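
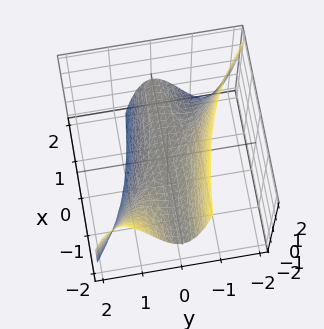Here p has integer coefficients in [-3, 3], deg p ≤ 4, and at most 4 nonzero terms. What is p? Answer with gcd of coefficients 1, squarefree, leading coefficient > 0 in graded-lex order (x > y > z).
3*x*y^2 + 3*y^3 + 2*z

First, deg p = 3. No degree-2 surface has this shape.
Then, checking where it meets the axes: it meets the y-axis at y = 0 (among the integer gridlines); one z-axis crossing is at z = 0.
Finally, putting this together gives p. Check: (2, 0, 0) on the x-axis lies on the surface, and p(2, 0, 0) = 0. ✓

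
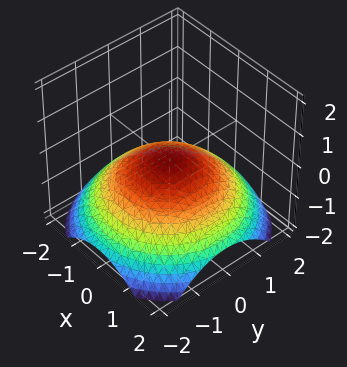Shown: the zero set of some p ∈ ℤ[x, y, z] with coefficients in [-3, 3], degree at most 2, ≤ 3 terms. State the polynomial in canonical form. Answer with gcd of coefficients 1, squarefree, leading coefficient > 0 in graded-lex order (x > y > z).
(a) Degree: a single bowl opening along one axis; a quadric, so deg p = 2.
(b) Symmetries: every cross-section ⟂ z is a circle, so x, y appear only via x² + y².
(c) From the axis intercepts and sections: it meets the x-axis at x = 0 (among the integer gridlines); a circular section at z = -1 has radius between 1 and 2; one y-axis crossing is at y = 0.
(d) Putting this together gives p.

x^2 + y^2 + 3*z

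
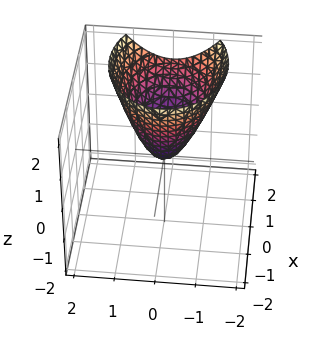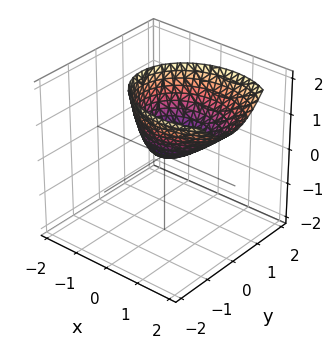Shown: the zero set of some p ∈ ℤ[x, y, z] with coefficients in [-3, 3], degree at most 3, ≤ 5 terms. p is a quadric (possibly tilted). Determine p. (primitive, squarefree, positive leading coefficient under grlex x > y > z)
1. Degree: a generic line meets the surface in up to 2 points, so deg p = 2.
2. Observable constraints: it crosses the x-axis at the gridline x = 0; one y-axis crossing is at y = 0; it meets the z-axis at z = 0 (among the integer gridlines).
3. These observations pin down the coefficients.

2*x^2 - 2*x*z + 3*y^2 - 2*z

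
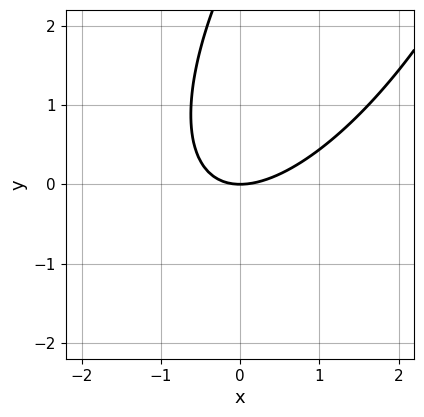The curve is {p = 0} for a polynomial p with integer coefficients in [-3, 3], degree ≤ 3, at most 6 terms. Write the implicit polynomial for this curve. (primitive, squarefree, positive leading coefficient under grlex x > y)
2*x^2 - 2*x*y + y^2 - 3*y

(a) deg p = 2. The shape is more complex than any degree-1 curve.
(b) Observable constraints: it crosses the x-axis at the gridline x = 0; it crosses the y-axis at the gridline y = 0.
(c) These observations pin down the coefficients.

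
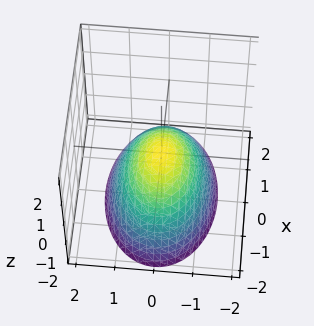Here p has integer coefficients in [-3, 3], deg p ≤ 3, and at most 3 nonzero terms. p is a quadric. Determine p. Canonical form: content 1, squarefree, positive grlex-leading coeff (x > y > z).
x^2 + 2*y^2 + 2*z

(a) deg p = 2. A single bowl opening along one axis; a quadric.
(b) Symmetries: it's symmetric under y → −y, forcing even powers of y; the x ↦ −x reflection is a symmetry, so x appears only in even powers.
(c) Reading off the gridlines: it crosses the z-axis at the gridline z = 0; one x-axis crossing is at x = 0; it crosses the y-axis at the gridline y = 0.
(d) Putting this together gives p.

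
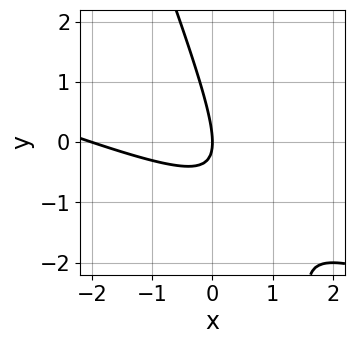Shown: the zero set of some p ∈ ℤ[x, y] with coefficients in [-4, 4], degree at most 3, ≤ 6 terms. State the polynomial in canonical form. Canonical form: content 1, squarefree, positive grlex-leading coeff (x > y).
Degree: no degree-1 curve has this shape, so deg p = 2.
Observable constraints: the x-axis gridline crossings are at x ∈ {-2, 0}; it meets the y-axis at y = 0 (among the integer gridlines).
These observations pin down the coefficients.

x^2 + 3*x*y + y^2 + 2*x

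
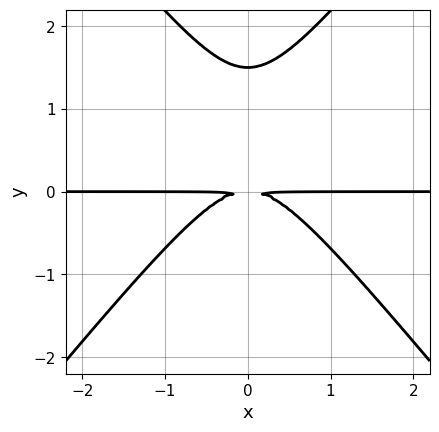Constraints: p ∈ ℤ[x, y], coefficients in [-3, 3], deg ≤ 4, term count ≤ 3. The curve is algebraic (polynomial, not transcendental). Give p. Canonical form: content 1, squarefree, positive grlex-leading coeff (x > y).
3*x^2*y - 2*y^3 + 3*y^2

Degree: no degree-2 curve has this shape, so deg p = 3.
Symmetries: the x ↦ −x reflection is a symmetry, so x appears only in even powers.
Observable constraints: the visible x-axis segment lies entirely on the curve.
Fitting integer coefficients to these (and the overall shape) gives p.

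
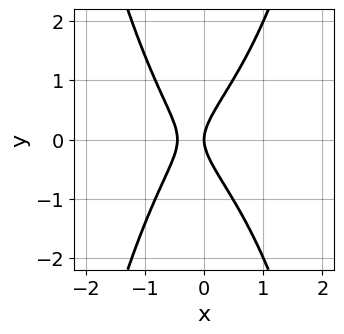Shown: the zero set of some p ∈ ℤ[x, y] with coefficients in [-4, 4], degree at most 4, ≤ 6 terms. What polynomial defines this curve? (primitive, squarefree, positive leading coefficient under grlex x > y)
x^4 + 2*x^2 - y^2 + x

1. deg p = 4. The shape is more complex than any degree-3 curve.
2. Symmetries: the y ↦ −y reflection is a symmetry, so y appears only in even powers.
3. Checking where it meets the axes: one y-axis crossing is at y = 0; one x-axis crossing is at x = 0.
4. These observations pin down the coefficients.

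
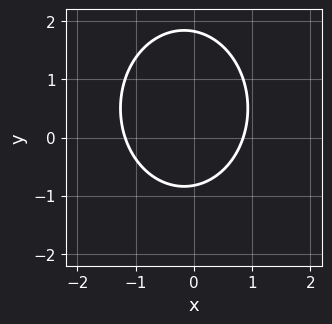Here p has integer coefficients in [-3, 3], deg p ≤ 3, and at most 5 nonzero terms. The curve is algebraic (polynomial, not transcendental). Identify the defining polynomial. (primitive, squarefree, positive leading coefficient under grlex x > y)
First, the degree is 2 — a generic line meets the curve in up to 2 points.
Finally, the integer polynomial consistent with all of this is the stated p.

3*x^2 + 2*y^2 + x - 2*y - 3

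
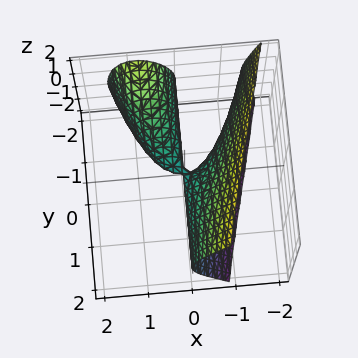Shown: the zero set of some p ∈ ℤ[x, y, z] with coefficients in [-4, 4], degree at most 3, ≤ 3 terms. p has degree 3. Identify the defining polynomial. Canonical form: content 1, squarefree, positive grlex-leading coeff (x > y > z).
2*x^3 + 2*x*y + z^2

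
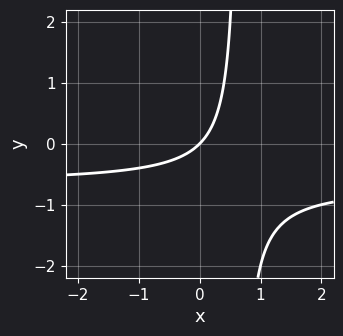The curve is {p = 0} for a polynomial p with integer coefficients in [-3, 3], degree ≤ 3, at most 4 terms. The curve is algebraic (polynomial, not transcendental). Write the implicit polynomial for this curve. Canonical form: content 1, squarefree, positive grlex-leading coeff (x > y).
(a) Degree: no degree-1 curve has this shape, so deg p = 2.
(b) Reading off the gridlines: one x-axis crossing is at x = 0; it meets the y-axis at y = 0 (among the integer gridlines).
(c) Solving for integer coefficients yields p as stated.

3*x*y + 2*x - 2*y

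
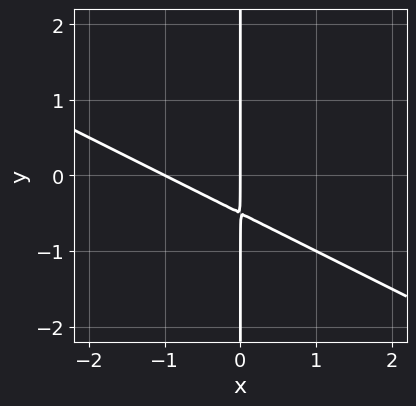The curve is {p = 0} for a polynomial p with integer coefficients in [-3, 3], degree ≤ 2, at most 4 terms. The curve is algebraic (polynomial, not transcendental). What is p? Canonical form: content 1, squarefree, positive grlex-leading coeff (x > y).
x^2 + 2*x*y + x

(a) Degree: no degree-1 curve has this shape, so deg p = 2.
(b) From the visible intercepts: every point of the y-axis in the box is on the curve; among the integer gridlines, it crosses the x-axis at x ∈ {-1, 0}.
(c) Together with the visible shape, these determine p as stated.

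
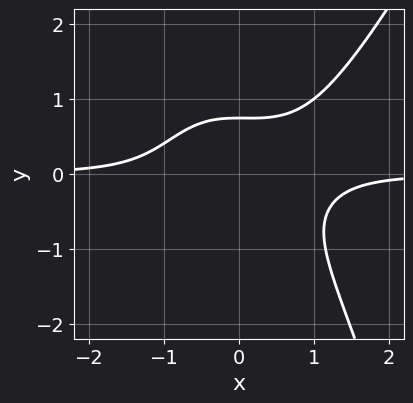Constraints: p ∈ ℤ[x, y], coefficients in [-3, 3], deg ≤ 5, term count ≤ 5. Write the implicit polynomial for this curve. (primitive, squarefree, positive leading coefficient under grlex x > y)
First, deg p = 4.
Next, against the integer gridlines: no x-intercept at any integer in the box.
Finally, matching integer coefficients to the picture gives p.

3*x^3*y - x^2*y^2 - 3*y^3 - y + 2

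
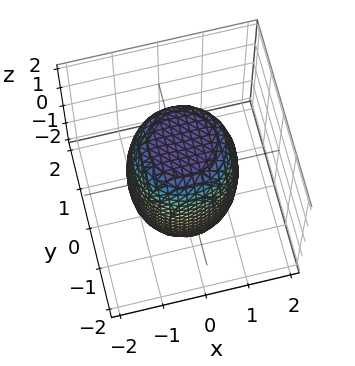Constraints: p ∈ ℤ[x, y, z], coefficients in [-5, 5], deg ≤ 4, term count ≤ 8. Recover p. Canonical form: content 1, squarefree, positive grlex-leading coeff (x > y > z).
2*x^4 + 4*x^2*y^2 + 2*y^4 - x^2 - y^2 + z^2 - 3

1. Degree: no degree-3 surface has this shape, so deg p = 4.
2. Symmetries: rotational symmetry about the z-axis ⇒ p depends on x, y only through x² + y².
3. Checking where it meets the axes: a circular section at z = 1 has radius between 1 and 2.
4. Matching integer coefficients to the picture gives p.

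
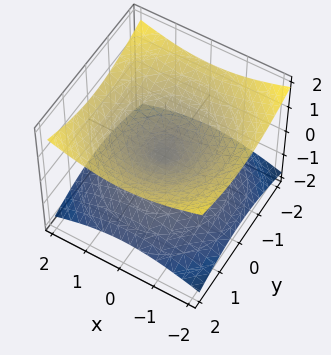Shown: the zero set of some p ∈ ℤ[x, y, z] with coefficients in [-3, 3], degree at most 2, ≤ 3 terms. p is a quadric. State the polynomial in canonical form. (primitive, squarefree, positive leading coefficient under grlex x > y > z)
Degree: two nappes meeting at a single point; a quadric, so deg p = 2.
Symmetries: mirror symmetry z ↦ −z ⇒ only even powers of z; rotational symmetry about the z-axis ⇒ p depends on x, y only through x² + y².
Observable constraints: it meets the x-axis at x = 0 (among the integer gridlines); one z-axis crossing is at z = 0; a circular section at z = 1 has radius between 1 and 2; it meets the y-axis at y = 0 (among the integer gridlines).
These observations pin down the coefficients.

x^2 + y^2 - 3*z^2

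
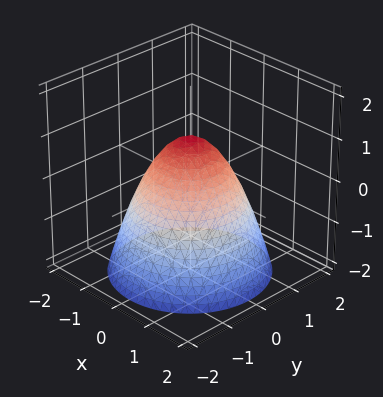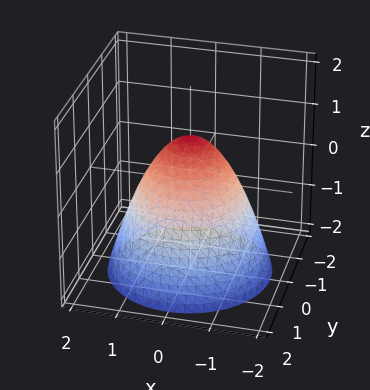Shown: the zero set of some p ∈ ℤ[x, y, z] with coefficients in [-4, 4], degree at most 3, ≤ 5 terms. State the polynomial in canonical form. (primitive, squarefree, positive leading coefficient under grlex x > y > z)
First, deg p = 2. No degree-1 surface has this shape.
Then, symmetries: the surface is invariant under rotation about z: p = q(x² + y², z).
Then, from the visible intercepts: it meets the z-axis at z = 1 (among the integer gridlines); the y-axis gridline crossings are at y ∈ {-1, 1}.
Finally, putting this together gives p. Check: (-1, 0, 0) on the x-axis lies on the surface, and p(-1, 0, 0) = 0. ✓

x^2 + y^2 + z - 1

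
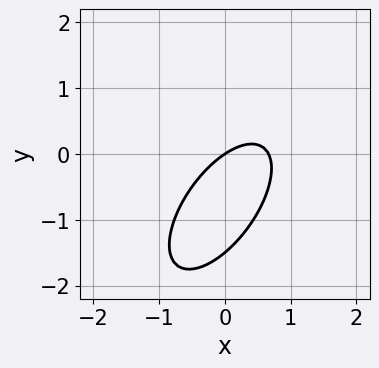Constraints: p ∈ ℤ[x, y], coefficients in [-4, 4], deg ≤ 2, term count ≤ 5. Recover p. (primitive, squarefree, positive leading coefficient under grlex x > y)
3*x^2 - 3*x*y + 2*y^2 - 2*x + 3*y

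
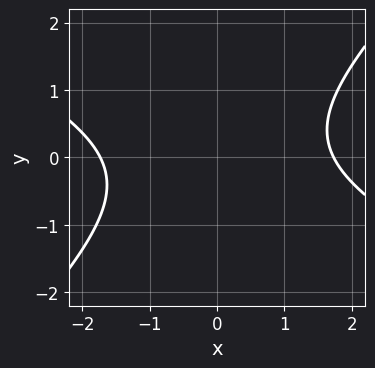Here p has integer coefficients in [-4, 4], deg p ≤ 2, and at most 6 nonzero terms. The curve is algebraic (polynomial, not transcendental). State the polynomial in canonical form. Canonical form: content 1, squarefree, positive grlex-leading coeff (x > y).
x^2 + x*y - 2*y^2 - 3

First, degree: the shape is more complex than any degree-1 curve, so deg p = 2.
Next, reading off the gridlines: it misses every integer gridline on the y-axis.
Finally, matching integer coefficients to the picture gives p.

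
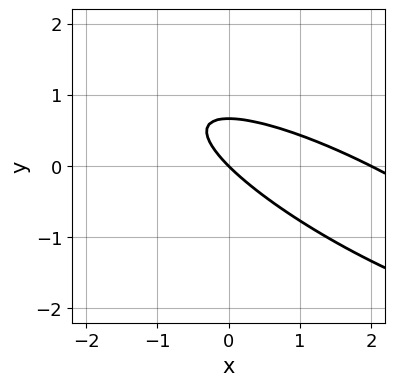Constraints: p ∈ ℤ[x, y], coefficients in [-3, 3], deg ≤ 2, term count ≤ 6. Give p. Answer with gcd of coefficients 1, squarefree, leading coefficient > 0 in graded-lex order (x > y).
x^2 + 3*x*y + 3*y^2 - 2*x - 2*y

The degree is 2 — a generic line meets the curve in up to 2 points.
Reading off the gridlines: it meets the y-axis at y = 0 (among the integer gridlines); the x-axis gridline crossings are at x ∈ {0, 2}.
Putting this together gives p.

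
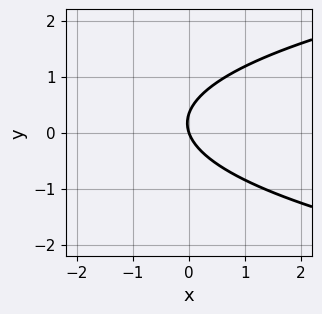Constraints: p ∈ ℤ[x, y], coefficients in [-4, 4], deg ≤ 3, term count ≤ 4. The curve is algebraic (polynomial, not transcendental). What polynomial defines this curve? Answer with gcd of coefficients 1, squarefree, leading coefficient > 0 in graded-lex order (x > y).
First, degree: the shape is more complex than any degree-1 curve, so deg p = 2.
Next, against the integer gridlines: it meets the x-axis at x = 0 (among the integer gridlines); it meets the y-axis at y = 0 (among the integer gridlines).
Finally, together with the visible shape, these determine p as stated.

3*y^2 - 3*x - y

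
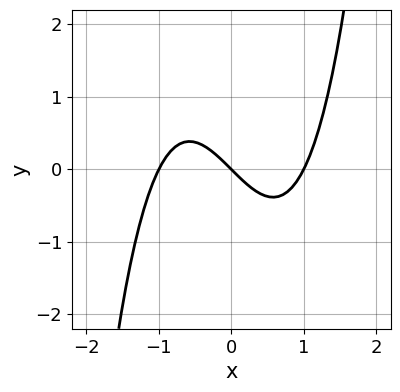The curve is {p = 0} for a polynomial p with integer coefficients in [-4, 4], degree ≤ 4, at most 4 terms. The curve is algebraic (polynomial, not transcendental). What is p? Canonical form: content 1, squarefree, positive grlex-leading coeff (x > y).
x^3 - x - y

First, degree: a generic line meets the curve in up to 3 points, so deg p = 3.
Next, from the visible intercepts: it crosses the y-axis at the gridline y = 0; among the integer gridlines, it crosses the x-axis at x ∈ {-1, 0, 1}.
Finally, these observations pin down the coefficients.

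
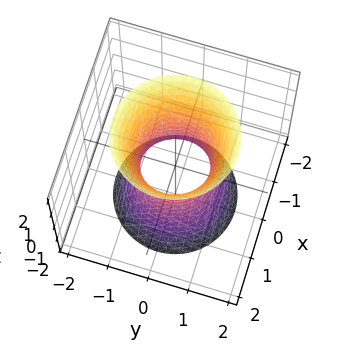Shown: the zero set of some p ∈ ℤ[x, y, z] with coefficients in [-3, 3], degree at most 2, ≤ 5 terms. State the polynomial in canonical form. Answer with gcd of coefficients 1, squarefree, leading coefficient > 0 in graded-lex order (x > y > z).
3*x^2 + 3*y^2 - z^2 - 2

The degree is 2 — a generic line meets the surface in up to 2 points.
By symmetry, every cross-section ⟂ z is a circle, so x, y appear only via x² + y².
Checking where it meets the axes: no z-intercept at any integer in the box; a circular section at z = -1 has radius exactly 1.
Fitting integer coefficients to these (and the overall shape) gives p.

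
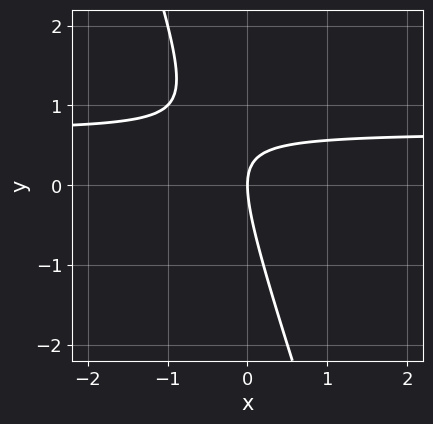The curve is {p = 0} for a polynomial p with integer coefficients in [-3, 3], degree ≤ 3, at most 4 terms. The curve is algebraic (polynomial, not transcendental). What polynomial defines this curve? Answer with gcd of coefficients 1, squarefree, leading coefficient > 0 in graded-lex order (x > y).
deg p = 2. No degree-1 curve has this shape.
Against the integer gridlines: it meets the y-axis at y = 0 (among the integer gridlines); it meets the x-axis at x = 0 (among the integer gridlines).
The integer polynomial consistent with all of this is the stated p.

3*x*y + y^2 - 2*x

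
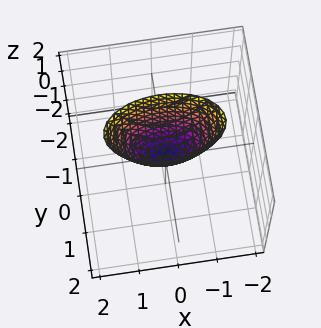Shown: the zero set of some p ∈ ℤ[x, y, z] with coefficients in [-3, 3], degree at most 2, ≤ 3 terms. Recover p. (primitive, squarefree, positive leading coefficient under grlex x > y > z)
1. deg p = 2. A single bowl opening along one axis; a quadric.
2. Symmetries: mirror symmetry y ↦ −y ⇒ only even powers of y; mirror symmetry x ↦ −x ⇒ only even powers of x.
3. Observable constraints: it crosses the y-axis at the gridline y = 0; it meets the z-axis at z = 0 (among the integer gridlines).
4. The integer polynomial consistent with all of this is the stated p.

x^2 + 3*y^2 - z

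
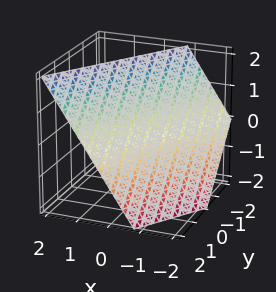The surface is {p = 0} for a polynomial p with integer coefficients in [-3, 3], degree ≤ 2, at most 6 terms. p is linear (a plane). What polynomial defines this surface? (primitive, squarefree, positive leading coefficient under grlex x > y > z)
3*x - 2*y - 2*z + 2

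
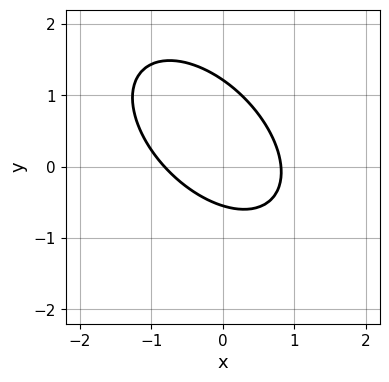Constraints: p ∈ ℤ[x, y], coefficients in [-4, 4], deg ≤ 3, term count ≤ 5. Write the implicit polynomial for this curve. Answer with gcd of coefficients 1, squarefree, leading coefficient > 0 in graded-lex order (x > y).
3*x^2 + 3*x*y + 3*y^2 - 2*y - 2

1. Degree: a generic line meets the curve in up to 2 points, so deg p = 2.
2. Matching integer coefficients to the picture gives p.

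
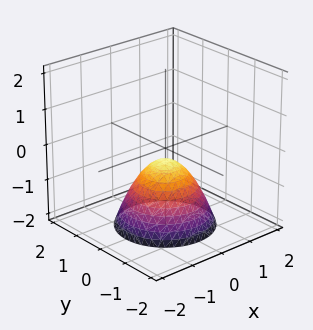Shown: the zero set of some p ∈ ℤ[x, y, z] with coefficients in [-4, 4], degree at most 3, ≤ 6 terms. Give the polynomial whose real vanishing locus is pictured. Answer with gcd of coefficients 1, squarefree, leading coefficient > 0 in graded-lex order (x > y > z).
The degree is 2 — no degree-1 surface has this shape.
Symmetry: the z-axis is an axis of rotation, so x and y enter only as x² + y².
Reading off the gridlines: a circular section at z = -2 has radius between 1 and 2; it misses every integer gridline on the y-axis; the surface avoids every integer x-axis point in the box.
Together with the visible shape, these determine p as stated.

3*x^2 + 3*y^2 + 3*z + 1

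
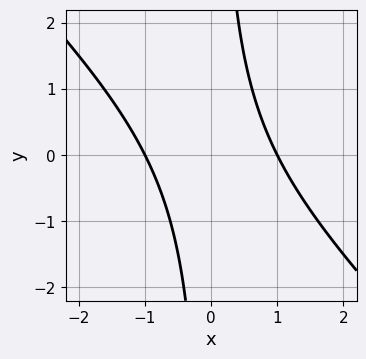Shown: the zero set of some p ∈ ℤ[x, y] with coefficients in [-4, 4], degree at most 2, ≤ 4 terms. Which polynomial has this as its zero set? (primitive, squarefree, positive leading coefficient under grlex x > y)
x^2 + x*y - 1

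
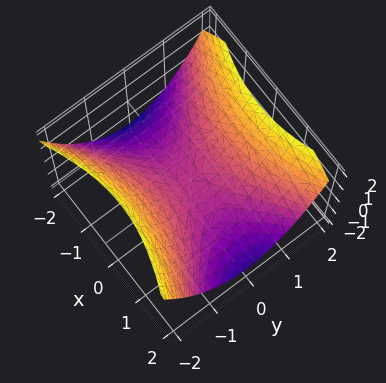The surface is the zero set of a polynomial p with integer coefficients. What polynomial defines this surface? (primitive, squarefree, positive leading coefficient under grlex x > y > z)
The degree is 2 — a hyperbolic paraboloid; a quadric.
Symmetries: it's symmetric under y → −y, forcing even powers of y; it's symmetric under x → −x, forcing even powers of x.
From the visible intercepts: it crosses the x-axis at the gridline x = 0; it crosses the y-axis at the gridline y = 0.
The integer polynomial consistent with all of this is the stated p.

x^2 - 2*y^2 + 3*z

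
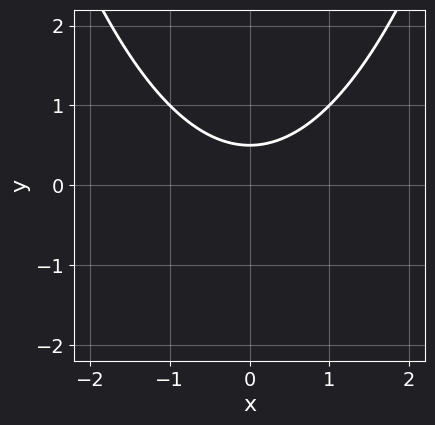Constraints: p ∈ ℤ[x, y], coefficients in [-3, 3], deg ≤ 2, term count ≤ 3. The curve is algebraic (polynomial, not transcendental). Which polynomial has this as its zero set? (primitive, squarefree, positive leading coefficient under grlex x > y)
x^2 - 2*y + 1

The degree is 2 — no degree-1 curve has this shape.
Symmetries: it's symmetric under x → −x, forcing even powers of x.
From the axis intercepts and sections: no x-intercept at any integer in the box.
Putting this together gives p.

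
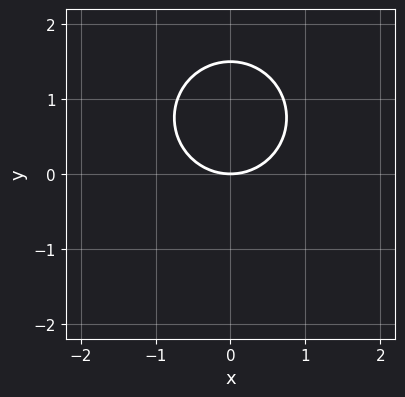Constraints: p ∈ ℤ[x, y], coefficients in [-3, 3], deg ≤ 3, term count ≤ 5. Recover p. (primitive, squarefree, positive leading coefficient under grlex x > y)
1. The degree is 2 — no degree-1 curve has this shape.
2. Symmetries: mirror symmetry x ↦ −x ⇒ only even powers of x.
3. Observable constraints: it crosses the x-axis at the gridline x = 0; it crosses the y-axis at the gridline y = 0.
4. Assembling these constraints gives the stated polynomial.

2*x^2 + 2*y^2 - 3*y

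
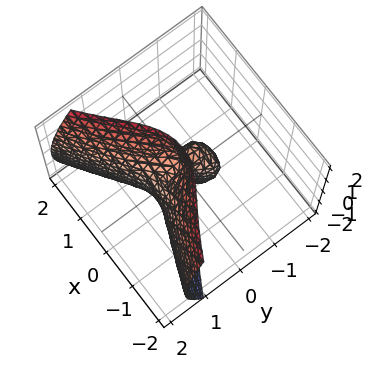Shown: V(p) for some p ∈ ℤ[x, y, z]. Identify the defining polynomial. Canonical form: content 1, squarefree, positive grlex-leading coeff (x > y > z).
The picture has 2 separate pieces. Treating them together as one polynomial.
The degree is 3 — the shape is more complex than any degree-2 surface.
Reading off the gridlines: the visible z-axis segment lies entirely on the surface; one y-axis crossing is at y = 0.
Putting this together gives p.

x*y^2 - 3*y^3 - 2*y*z^2 + 3*x^2 + 2*y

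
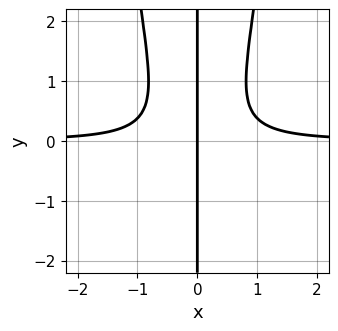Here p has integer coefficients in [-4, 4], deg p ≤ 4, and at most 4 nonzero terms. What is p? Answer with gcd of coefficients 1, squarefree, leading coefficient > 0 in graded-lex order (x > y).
First, degree: no degree-3 curve has this shape, so deg p = 4.
Then, reading off the gridlines: every point of the y-axis in the box is on the curve; one x-axis crossing is at x = 0.
Finally, solving for integer coefficients yields p as stated.

3*x^3*y - x*y^2 - x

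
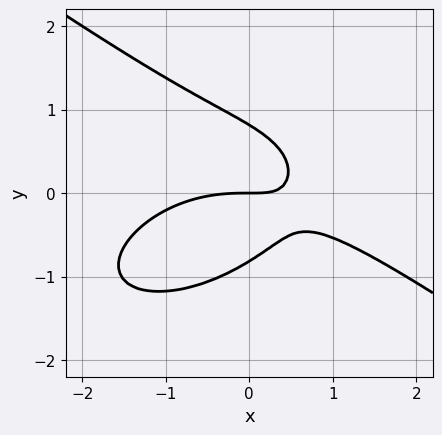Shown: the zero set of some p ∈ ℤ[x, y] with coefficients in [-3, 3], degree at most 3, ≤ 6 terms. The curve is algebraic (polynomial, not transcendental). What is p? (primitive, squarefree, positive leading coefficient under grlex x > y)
x^3 + 3*y^3 + 3*x*y - 2*y

deg p = 3. No degree-2 curve has this shape.
Reading off the gridlines: it crosses the y-axis at the gridline y = 0; one x-axis crossing is at x = 0.
Solving for integer coefficients yields p as stated.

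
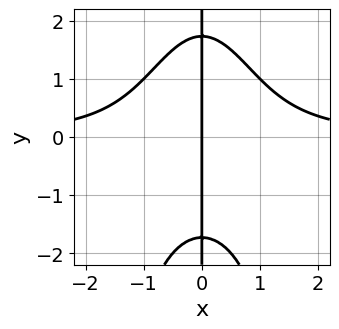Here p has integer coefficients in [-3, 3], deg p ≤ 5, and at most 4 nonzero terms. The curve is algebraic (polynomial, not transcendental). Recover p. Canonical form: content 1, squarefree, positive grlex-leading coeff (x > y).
2*x^3*y + x*y^2 - 3*x

1. The degree is 4 — the shape is more complex than any degree-3 curve.
2. Observable constraints: the visible y-axis segment lies entirely on the curve; one x-axis crossing is at x = 0.
3. Matching integer coefficients to the picture gives p.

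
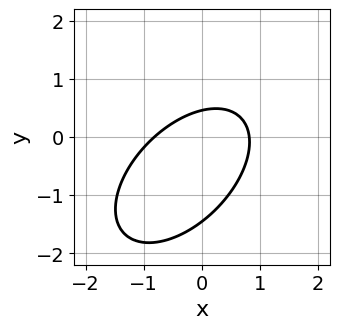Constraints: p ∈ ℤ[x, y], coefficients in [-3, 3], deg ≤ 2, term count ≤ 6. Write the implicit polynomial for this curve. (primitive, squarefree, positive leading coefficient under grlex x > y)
3*x^2 - 3*x*y + 3*y^2 + 3*y - 2

First, degree: a generic line meets the curve in up to 2 points, so deg p = 2.
Finally, matching integer coefficients to the picture gives p.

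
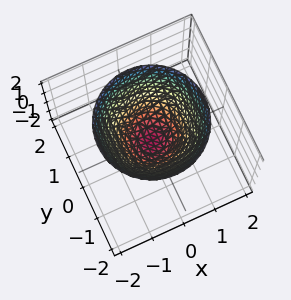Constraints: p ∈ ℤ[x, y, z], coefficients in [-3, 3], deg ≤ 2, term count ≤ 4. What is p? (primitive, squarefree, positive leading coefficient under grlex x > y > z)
3*x^2 + 3*y^2 - 3*z - 1

1. deg p = 2.
2. By symmetry, every cross-section ⟂ z is a circle, so x, y appear only via x² + y².
3. Checking where it meets the axes: a circular section at z = 2 has radius between 1 and 2.
4. Matching integer coefficients to the picture gives p.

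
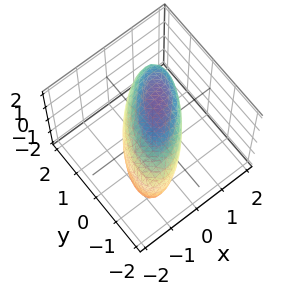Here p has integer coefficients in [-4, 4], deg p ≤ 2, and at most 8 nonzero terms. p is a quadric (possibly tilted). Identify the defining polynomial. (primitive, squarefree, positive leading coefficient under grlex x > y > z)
3*x^2 - 3*x*y - 2*x*z + 2*y^2 + 3*z^2 - 3

First, deg p = 2. A generic line meets the surface in up to 2 points.
Then, checking where it meets the axes: among the integer gridlines, it crosses the z-axis at z ∈ {-1, 1}; among the integer gridlines, it crosses the x-axis at x ∈ {-1, 1}.
Finally, these observations pin down the coefficients.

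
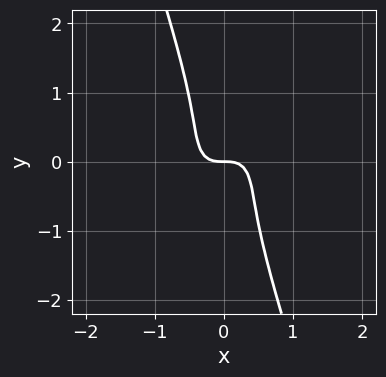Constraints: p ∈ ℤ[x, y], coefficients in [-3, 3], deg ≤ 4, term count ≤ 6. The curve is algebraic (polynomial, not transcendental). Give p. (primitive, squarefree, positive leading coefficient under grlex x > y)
(a) deg p = 3.
(b) From the visible intercepts: it crosses the y-axis at the gridline y = 0; one x-axis crossing is at x = 0.
(c) Fitting integer coefficients to these (and the overall shape) gives p.

3*x^3 - 2*x^2*y + 2*x*y^2 + y^3 + y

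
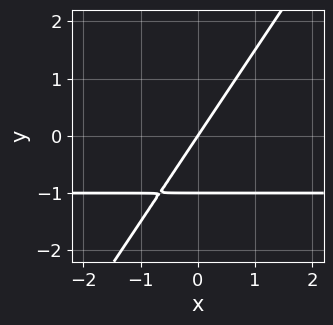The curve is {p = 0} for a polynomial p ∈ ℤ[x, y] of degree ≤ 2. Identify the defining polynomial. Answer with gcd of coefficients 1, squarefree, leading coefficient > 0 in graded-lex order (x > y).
3*x*y - 2*y^2 + 3*x - 2*y

deg p = 2. A generic line meets the curve in up to 2 points.
Observable constraints: the y-axis gridline crossings are at y ∈ {-1, 0}; it crosses the x-axis at the gridline x = 0.
Together with the visible shape, these determine p as stated.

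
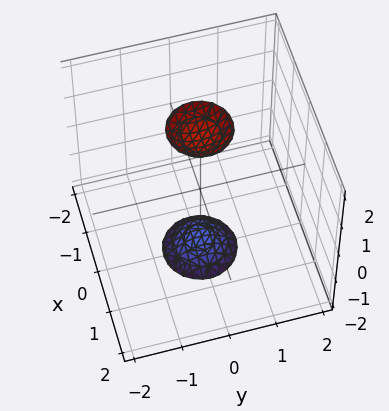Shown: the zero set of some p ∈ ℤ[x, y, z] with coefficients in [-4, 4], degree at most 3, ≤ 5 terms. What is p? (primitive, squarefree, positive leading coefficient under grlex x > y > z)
3*x^2 + 3*y^2 - z^2 + 3

1. There are 2 components. Treating them together as one polynomial.
2. deg p = 2. The shape is more complex than any degree-1 surface.
3. Symmetries: rotational symmetry about the z-axis ⇒ p depends on x, y only through x² + y².
4. Reading off the gridlines: it misses every integer gridline on the x-axis; a circular section at z = -2 has radius between 0 and 1.
5. These observations pin down the coefficients.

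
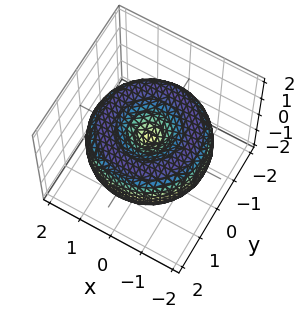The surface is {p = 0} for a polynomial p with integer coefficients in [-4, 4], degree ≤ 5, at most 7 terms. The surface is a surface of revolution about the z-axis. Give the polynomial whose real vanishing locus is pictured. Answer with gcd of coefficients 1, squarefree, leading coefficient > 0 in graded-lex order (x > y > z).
(a) The degree is 4 — a generic line meets the surface in up to 4 points.
(b) Symmetry: every cross-section ⟂ z is a circle, so x, y appear only via x² + y².
(c) Observable constraints: one z-axis crossing is at z = 0; one y-axis crossing is at y = 0; a circular section at z = 0 has radius between 1 and 2; it crosses the x-axis at the gridline x = 0.
(d) Assembling these constraints gives the stated polynomial.

x^4 + 2*x^2*y^2 + y^4 - 3*x^2 - 3*y^2 + 3*z^2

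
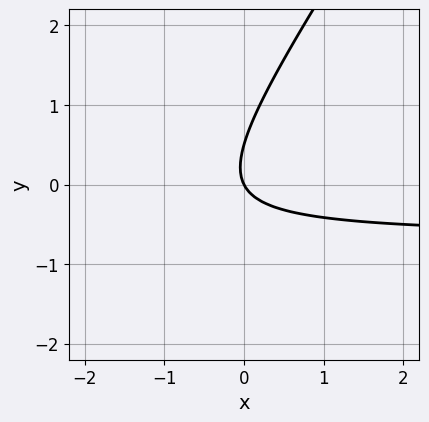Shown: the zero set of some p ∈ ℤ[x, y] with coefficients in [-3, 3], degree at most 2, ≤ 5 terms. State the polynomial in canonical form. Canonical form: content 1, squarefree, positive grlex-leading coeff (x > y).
3*x*y - 2*y^2 + 2*x + y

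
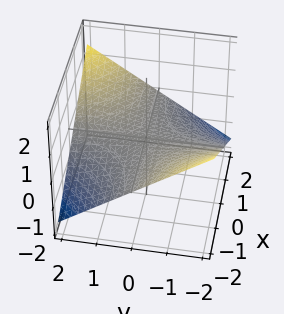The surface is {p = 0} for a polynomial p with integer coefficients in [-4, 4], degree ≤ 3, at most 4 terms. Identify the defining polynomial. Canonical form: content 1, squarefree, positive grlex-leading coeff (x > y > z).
First, deg p = 2. A hyperbolic paraboloid; a quadric.
Next, against the integer gridlines: every point of the y-axis in the box is on the surface; it meets the z-axis at z = 0 (among the integer gridlines).
Finally, these observations pin down the coefficients. Check: (-1, 0, 0) on the x-axis lies on the surface, and p(-1, 0, 0) = 0. ✓

x*y - 3*z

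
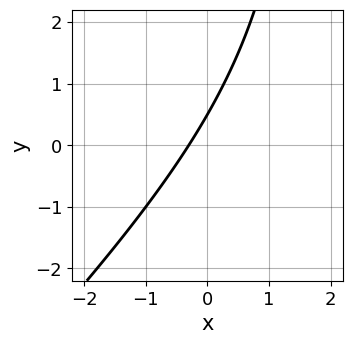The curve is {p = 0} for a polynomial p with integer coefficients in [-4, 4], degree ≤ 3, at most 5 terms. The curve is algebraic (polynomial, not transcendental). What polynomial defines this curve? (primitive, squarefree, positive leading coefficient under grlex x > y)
x^2 - x*y - 3*x + 2*y - 1

First, the degree is 2 — no degree-1 curve has this shape.
Finally, putting this together gives p.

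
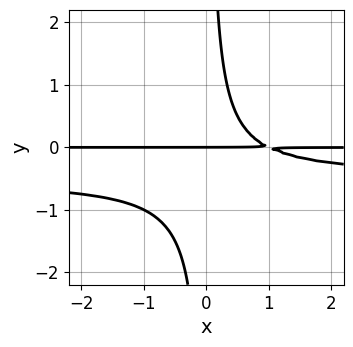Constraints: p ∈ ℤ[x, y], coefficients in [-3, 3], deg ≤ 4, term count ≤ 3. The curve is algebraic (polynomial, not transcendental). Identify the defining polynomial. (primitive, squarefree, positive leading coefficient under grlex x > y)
2*x*y^2 + x*y - y

First, degree: no degree-2 curve has this shape, so deg p = 3.
Then, observable constraints: every point of the x-axis in the box is on the curve; it meets the y-axis at y = 0 (among the integer gridlines).
Finally, solving for integer coefficients yields p as stated.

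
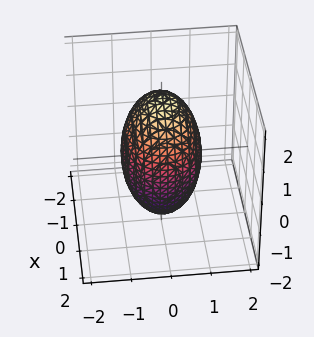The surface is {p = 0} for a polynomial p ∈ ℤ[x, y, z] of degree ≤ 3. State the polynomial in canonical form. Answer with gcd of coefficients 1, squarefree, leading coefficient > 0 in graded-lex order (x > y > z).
2*x^2 + 3*y^2 + z^2 - 3

1. Degree: a closed, bounded, convex surface; a quadric, so deg p = 2.
2. Symmetries: mirror symmetry y ↦ −y ⇒ only even powers of y; mirror symmetry z ↦ −z ⇒ only even powers of z; the x ↦ −x reflection is a symmetry, so x appears only in even powers.
3. Against the integer gridlines: among the integer gridlines, it crosses the y-axis at y ∈ {-1, 1}.
4. Putting this together gives p.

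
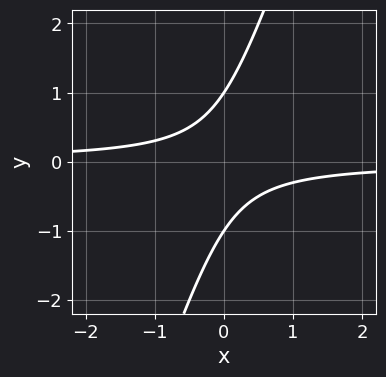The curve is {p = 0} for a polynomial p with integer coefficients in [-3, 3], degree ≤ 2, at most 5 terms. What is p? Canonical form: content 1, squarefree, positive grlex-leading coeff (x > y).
(a) Degree: no degree-1 curve has this shape, so deg p = 2.
(b) Observable constraints: the y-axis gridline crossings are at y ∈ {-1, 1}; it misses every integer gridline on the x-axis.
(c) Putting this together gives p.

3*x*y - y^2 + 1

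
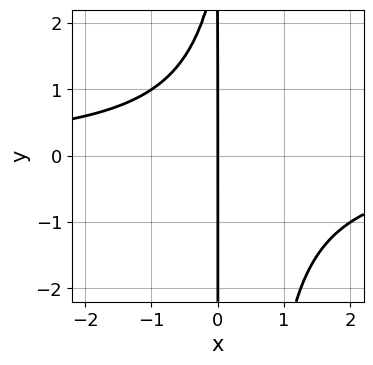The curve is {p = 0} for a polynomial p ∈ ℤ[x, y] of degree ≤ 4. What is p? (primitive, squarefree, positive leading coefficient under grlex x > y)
2*x^2*y - x*y + 3*x

First, degree: a generic line meets the curve in up to 3 points, so deg p = 3.
Next, against the integer gridlines: every point of the y-axis in the box is on the curve; it crosses the x-axis at the gridline x = 0.
Finally, fitting integer coefficients to these (and the overall shape) gives p.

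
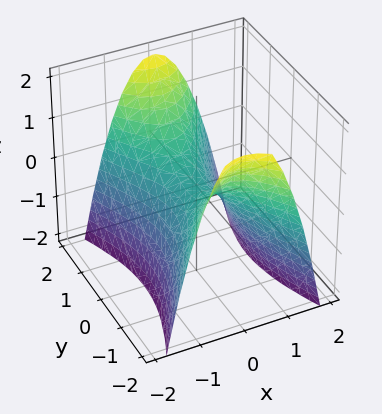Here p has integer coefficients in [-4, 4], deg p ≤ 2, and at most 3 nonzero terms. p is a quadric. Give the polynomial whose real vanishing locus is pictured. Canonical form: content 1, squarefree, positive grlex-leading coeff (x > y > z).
1. deg p = 2. A hyperbolic paraboloid; a quadric.
2. Symmetries: the y ↦ −y reflection is a symmetry, so y appears only in even powers; it's symmetric under x → −x, forcing even powers of x.
3. Against the integer gridlines: it crosses the y-axis at the gridline y = 0; it meets the x-axis at x = 0 (among the integer gridlines); it meets the z-axis at z = 0 (among the integer gridlines).
4. Together with the visible shape, these determine p as stated.

3*x^2 - y^2 + 2*z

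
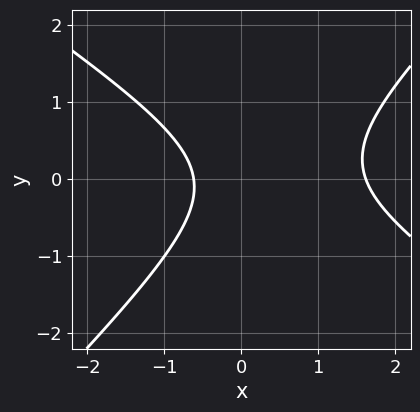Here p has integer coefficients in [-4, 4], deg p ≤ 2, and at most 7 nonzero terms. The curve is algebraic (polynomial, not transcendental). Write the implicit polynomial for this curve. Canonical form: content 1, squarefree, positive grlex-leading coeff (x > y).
1. deg p = 2. No degree-1 curve has this shape.
2. From the axis intercepts and sections: it misses every integer gridline on the y-axis.
3. Solving for integer coefficients yields p as stated.

2*x^2 + x*y - 3*y^2 - 2*x - 2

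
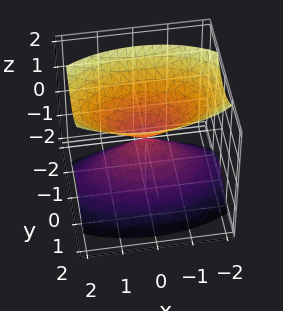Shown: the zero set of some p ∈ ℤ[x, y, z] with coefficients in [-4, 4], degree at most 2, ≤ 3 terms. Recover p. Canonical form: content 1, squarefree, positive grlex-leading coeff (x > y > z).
x^2 + 3*y^2 - 2*z^2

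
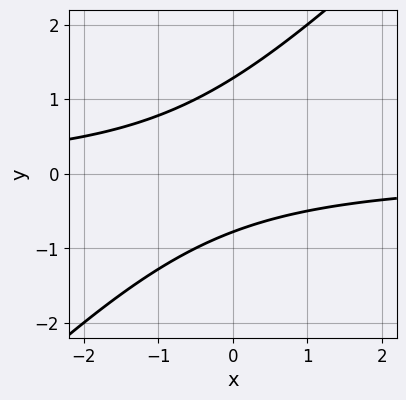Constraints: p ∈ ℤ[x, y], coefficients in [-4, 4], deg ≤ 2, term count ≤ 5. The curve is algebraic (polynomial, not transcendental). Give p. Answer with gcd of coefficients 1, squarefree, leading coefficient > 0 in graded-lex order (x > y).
(a) deg p = 2.
(b) From the visible intercepts: it misses every integer gridline on the x-axis.
(c) These observations pin down the coefficients.

2*x*y - 2*y^2 + y + 2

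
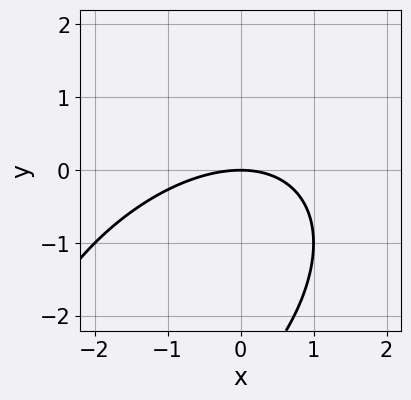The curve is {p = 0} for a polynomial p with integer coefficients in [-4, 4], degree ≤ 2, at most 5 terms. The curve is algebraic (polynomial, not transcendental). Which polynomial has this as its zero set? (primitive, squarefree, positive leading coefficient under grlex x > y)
x^2 - x*y + y^2 + 3*y

First, deg p = 2. A generic line meets the curve in up to 2 points.
Then, observable constraints: it meets the x-axis at x = 0 (among the integer gridlines); one y-axis crossing is at y = 0.
Finally, together with the visible shape, these determine p as stated.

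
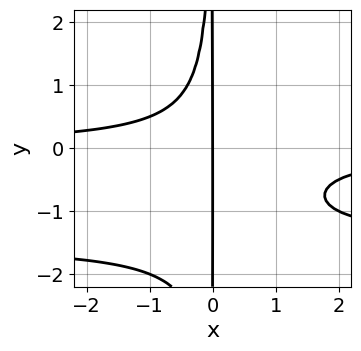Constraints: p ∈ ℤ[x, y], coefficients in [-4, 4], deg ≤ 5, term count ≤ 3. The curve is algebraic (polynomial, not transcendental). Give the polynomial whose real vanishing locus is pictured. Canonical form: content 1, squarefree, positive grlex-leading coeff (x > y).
1. Degree: no degree-3 curve has this shape, so deg p = 4.
2. Checking where it meets the axes: the visible y-axis segment lies entirely on the curve; it meets the x-axis at x = 0 (among the integer gridlines).
3. Matching integer coefficients to the picture gives p.

2*x^2*y^2 + 3*x^2*y + 2*x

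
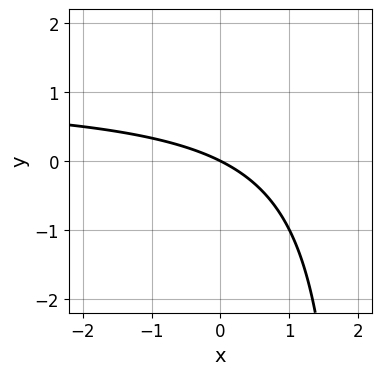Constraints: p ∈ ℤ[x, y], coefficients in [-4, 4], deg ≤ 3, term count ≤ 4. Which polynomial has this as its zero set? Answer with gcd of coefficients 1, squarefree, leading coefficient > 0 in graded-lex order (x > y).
x*y - x - 2*y

(a) The degree is 2 — no degree-1 curve has this shape.
(b) Observable constraints: one y-axis crossing is at y = 0; it meets the x-axis at x = 0 (among the integer gridlines).
(c) Fitting integer coefficients to these (and the overall shape) gives p.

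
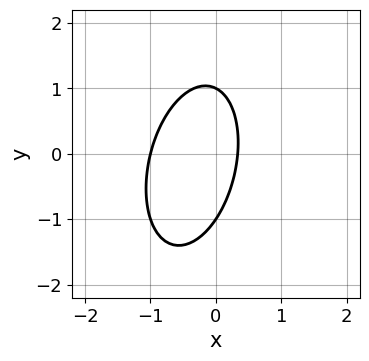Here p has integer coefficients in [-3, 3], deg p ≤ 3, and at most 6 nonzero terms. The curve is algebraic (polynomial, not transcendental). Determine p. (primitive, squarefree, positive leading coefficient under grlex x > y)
1. deg p = 2.
2. Reading off the gridlines: among the integer gridlines, it crosses the y-axis at y ∈ {-1, 1}; one x-axis crossing is at x = -1.
3. Assembling these constraints gives the stated polynomial.

3*x^2 - x*y + y^2 + 2*x - 1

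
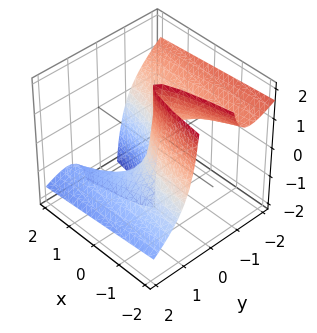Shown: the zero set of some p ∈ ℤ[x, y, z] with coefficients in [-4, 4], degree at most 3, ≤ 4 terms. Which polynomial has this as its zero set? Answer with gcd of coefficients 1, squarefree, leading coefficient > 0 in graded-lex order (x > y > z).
(a) The degree is 3 — a generic line meets the surface in up to 3 points.
(b) Checking where it meets the axes: one x-axis crossing is at x = 0; every point of the z-axis in the box is on the surface.
(c) Together with the visible shape, these determine p as stated.

2*y^3 + 3*y^2*z + x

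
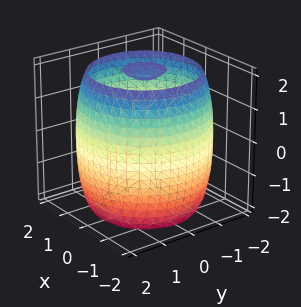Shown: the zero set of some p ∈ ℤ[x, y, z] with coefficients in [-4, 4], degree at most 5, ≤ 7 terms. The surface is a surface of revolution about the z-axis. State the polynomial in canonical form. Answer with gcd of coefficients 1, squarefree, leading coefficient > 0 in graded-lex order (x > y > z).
x^4 + 2*x^2*y^2 + y^4 - 3*x^2 - 3*y^2 + z^2 - 3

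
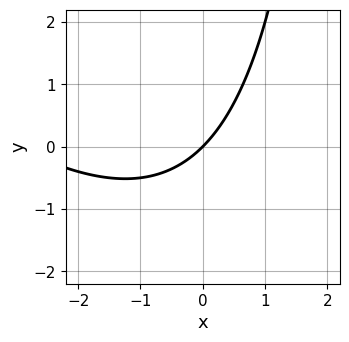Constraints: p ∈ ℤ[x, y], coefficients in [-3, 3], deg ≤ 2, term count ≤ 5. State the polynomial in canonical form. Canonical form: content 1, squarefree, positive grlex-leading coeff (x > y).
x^2 + x*y + 3*x - 3*y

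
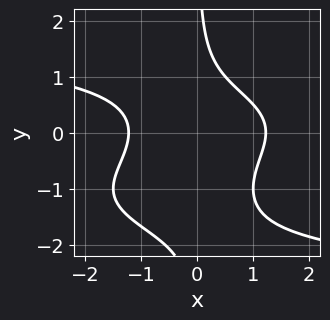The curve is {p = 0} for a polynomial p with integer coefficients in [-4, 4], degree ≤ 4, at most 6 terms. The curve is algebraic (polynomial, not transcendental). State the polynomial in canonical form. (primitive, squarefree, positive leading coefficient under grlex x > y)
2*x*y^3 + 3*x*y^2 + 2*x^2 - 3

(a) Degree: no degree-3 curve has this shape, so deg p = 4.
(b) From the axis intercepts and sections: it misses every integer gridline on the y-axis.
(c) Solving for integer coefficients yields p as stated.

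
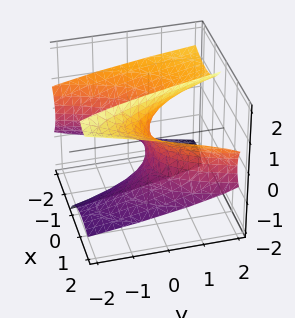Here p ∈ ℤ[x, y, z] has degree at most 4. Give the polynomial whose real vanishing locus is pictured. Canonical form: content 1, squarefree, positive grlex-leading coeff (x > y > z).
1. Degree: the shape is more complex than any degree-2 surface, so deg p = 3.
2. Reading off the gridlines: one y-axis crossing is at y = 0; one z-axis crossing is at z = 0; it meets the x-axis at x = 0 (among the integer gridlines).
3. These observations pin down the coefficients.

x^3 - 3*x*z^2 + z^3 - 3*y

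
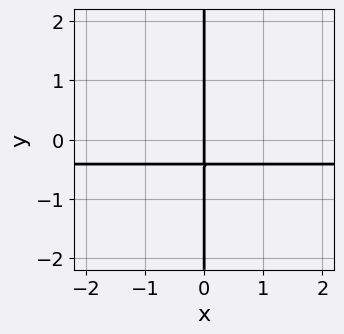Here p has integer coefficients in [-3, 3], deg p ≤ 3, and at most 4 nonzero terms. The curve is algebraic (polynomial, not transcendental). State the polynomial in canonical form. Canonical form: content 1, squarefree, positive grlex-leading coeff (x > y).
1. deg p = 3. The shape is more complex than any degree-2 curve.
2. Checking where it meets the axes: one x-axis crossing is at x = 0; the visible y-axis segment lies entirely on the curve.
3. Fitting integer coefficients to these (and the overall shape) gives p.

x*y^2 - 2*x*y - x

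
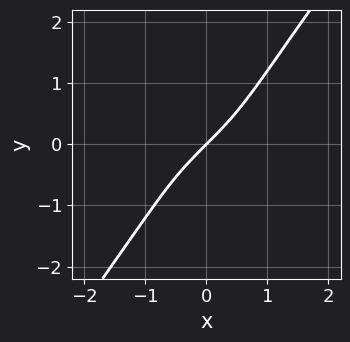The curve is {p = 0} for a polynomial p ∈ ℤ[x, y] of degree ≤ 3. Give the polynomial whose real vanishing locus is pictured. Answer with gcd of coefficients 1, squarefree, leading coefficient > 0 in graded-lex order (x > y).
x^2*y + 2*x*y^2 - 2*y^3 + 3*x - 3*y

1. The degree is 3 — no degree-2 curve has this shape.
2. Observable constraints: it crosses the x-axis at the gridline x = 0; it meets the y-axis at y = 0 (among the integer gridlines).
3. Together with the visible shape, these determine p as stated.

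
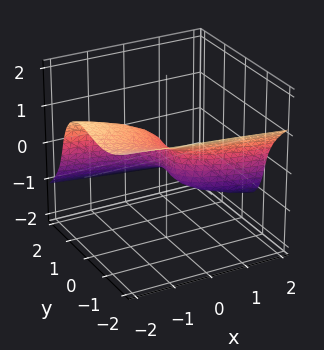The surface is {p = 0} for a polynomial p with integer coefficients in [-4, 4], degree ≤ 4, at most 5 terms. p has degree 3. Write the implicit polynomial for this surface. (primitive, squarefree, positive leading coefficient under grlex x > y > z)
First, deg p = 3.
Then, from the visible intercepts: it crosses the z-axis at the gridline z = 0; one y-axis crossing is at y = 0; it meets the x-axis at x = 0 (among the integer gridlines).
Finally, these observations pin down the coefficients.

3*y^3 + 3*y^2*z - y*z^2 + 3*z^3 + 3*x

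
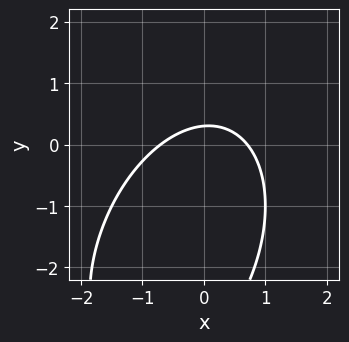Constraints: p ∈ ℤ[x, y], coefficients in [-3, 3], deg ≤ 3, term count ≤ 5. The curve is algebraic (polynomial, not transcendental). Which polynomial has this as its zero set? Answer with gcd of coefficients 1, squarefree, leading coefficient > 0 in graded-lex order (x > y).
2*x^2 - x*y + y^2 + 3*y - 1

First, deg p = 2. A generic line meets the curve in up to 2 points.
Finally, solving for integer coefficients yields p as stated.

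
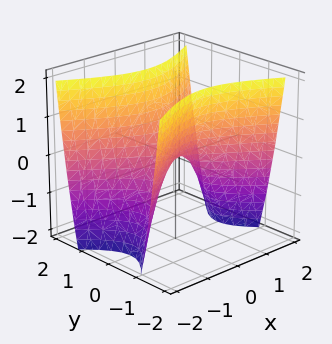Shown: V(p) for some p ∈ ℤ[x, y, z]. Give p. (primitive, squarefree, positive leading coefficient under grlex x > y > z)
1. deg p = 2. A hyperbolic paraboloid; a quadric.
2. Symmetries: mirror symmetry y ↦ −y ⇒ only even powers of y; it's symmetric under x → −x, forcing even powers of x.
3. Reading off the gridlines: one x-axis crossing is at x = 0; it crosses the y-axis at the gridline y = 0; one z-axis crossing is at z = 0.
4. The integer polynomial consistent with all of this is the stated p.

x^2 - 2*y^2 + z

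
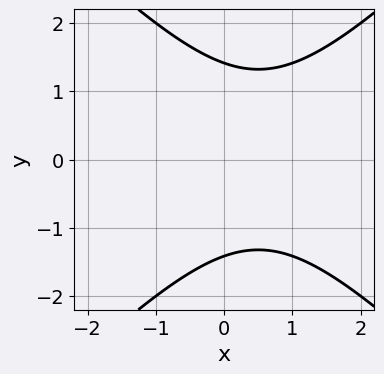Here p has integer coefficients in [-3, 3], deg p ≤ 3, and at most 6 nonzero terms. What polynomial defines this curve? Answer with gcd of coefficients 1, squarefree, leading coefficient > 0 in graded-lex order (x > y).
x^2 - y^2 - x + 2

The degree is 2 — a generic line meets the curve in up to 2 points.
Symmetries: it's symmetric under y → −y, forcing even powers of y.
Checking where it meets the axes: the curve avoids every integer x-axis point in the box.
Assembling these constraints gives the stated polynomial.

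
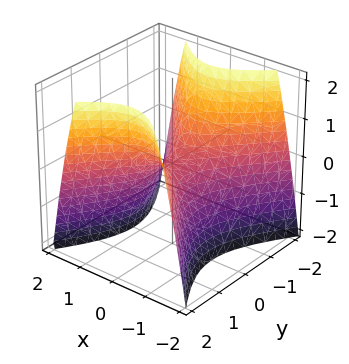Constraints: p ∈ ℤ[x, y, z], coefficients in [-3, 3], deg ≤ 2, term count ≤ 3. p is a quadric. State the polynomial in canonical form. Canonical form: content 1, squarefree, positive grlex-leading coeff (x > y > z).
First, deg p = 2.
Then, symmetries: it's symmetric under y → −y, forcing even powers of y; mirror symmetry x ↦ −x ⇒ only even powers of x.
Next, against the integer gridlines: it meets the y-axis at y = 0 (among the integer gridlines); one z-axis crossing is at z = 0; it meets the x-axis at x = 0 (among the integer gridlines).
Finally, fitting integer coefficients to these (and the overall shape) gives p.

3*x^2 - 2*y^2 + 2*z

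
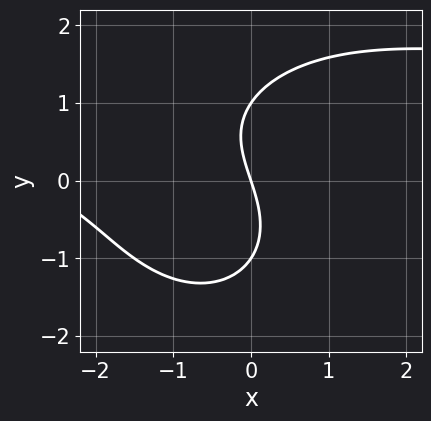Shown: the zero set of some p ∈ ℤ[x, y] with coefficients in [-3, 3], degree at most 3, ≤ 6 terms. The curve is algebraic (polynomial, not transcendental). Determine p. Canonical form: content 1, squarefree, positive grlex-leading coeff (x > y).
(a) Degree: no degree-2 curve has this shape, so deg p = 3.
(b) Observable constraints: the y-axis gridline crossings are at y ∈ {-1, 0, 1}; it crosses the x-axis at the gridline x = 0.
(c) Matching integer coefficients to the picture gives p.

x^2*y + y^3 - x^2 - 3*x - y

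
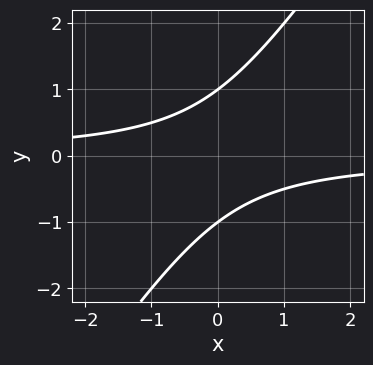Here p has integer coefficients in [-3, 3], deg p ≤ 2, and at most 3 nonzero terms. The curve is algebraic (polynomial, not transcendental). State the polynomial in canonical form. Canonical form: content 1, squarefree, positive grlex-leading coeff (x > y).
3*x*y - 2*y^2 + 2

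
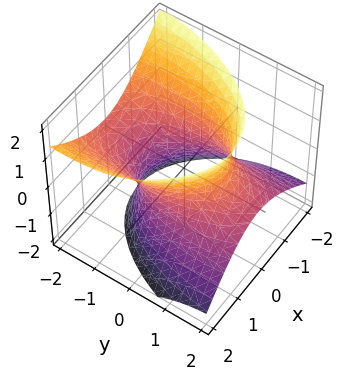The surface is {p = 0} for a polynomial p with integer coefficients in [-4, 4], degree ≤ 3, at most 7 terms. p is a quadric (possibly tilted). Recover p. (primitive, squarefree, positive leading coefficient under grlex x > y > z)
3*x^2 - x*z + y^2 + 3*y*z - 2*z^2 - 3

(a) deg p = 2. No degree-1 surface has this shape.
(b) From the axis intercepts and sections: no z-intercept at any integer in the box; the x-axis gridline crossings are at x ∈ {-1, 1}.
(c) Assembling these constraints gives the stated polynomial.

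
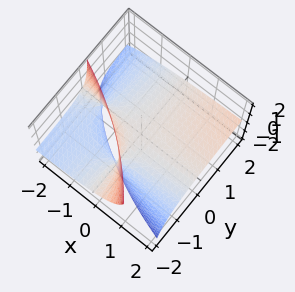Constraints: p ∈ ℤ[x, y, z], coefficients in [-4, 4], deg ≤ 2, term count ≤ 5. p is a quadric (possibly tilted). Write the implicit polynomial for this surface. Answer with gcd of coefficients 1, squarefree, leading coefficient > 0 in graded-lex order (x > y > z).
(a) The degree is 2 — a generic line meets the surface in up to 2 points.
(b) Against the integer gridlines: the visible x-axis segment lies entirely on the surface; the visible y-axis segment lies entirely on the surface; one z-axis crossing is at z = 0.
(c) Solving for integer coefficients yields p as stated.

x*y - 2*x*z - 3*y*z - 3*z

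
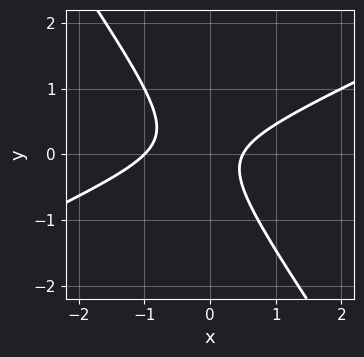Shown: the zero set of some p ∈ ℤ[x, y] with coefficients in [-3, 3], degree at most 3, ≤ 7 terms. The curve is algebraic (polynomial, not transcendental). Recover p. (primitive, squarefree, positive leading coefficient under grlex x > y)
2*x^2 - 3*x*y - 3*y^2 + x - 1

First, deg p = 2. A generic line meets the curve in up to 2 points.
Then, from the axis intercepts and sections: one x-axis crossing is at x = -1; no y-intercept at any integer in the box.
Finally, these observations pin down the coefficients.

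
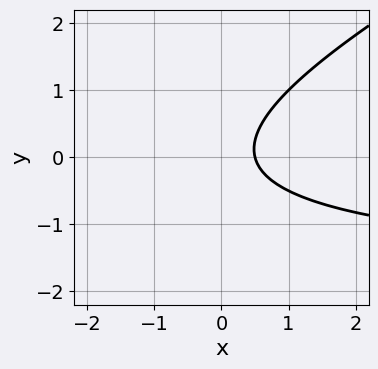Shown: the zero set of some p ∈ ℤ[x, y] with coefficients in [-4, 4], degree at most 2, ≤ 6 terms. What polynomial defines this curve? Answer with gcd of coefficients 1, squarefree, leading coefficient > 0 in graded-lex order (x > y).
x*y - 2*y^2 + 2*x - 1

(a) The degree is 2 — the shape is more complex than any degree-1 curve.
(b) Observable constraints: it misses every integer gridline on the y-axis.
(c) These observations pin down the coefficients.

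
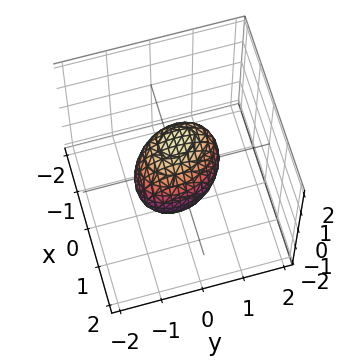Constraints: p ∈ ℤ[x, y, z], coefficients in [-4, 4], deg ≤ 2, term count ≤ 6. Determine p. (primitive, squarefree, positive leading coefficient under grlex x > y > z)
Degree: a generic line meets the surface in up to 2 points, so deg p = 2.
Against the integer gridlines: among the integer gridlines, it crosses the y-axis at y ∈ {-1, 1}.
Matching integer coefficients to the picture gives p.

3*x^2 + x*y + 2*x*z + 2*y^2 + 3*z^2 - 2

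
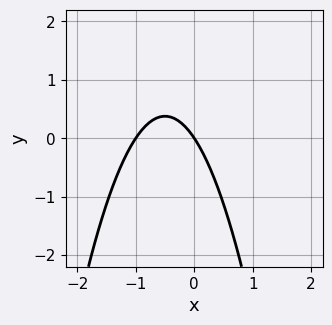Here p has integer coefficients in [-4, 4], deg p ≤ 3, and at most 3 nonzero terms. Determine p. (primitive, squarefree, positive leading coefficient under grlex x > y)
First, degree: a generic line meets the curve in up to 2 points, so deg p = 2.
Next, against the integer gridlines: it meets the y-axis at y = 0 (among the integer gridlines); among the integer gridlines, it crosses the x-axis at x ∈ {-1, 0}.
Finally, fitting integer coefficients to these (and the overall shape) gives p.

3*x^2 + 3*x + 2*y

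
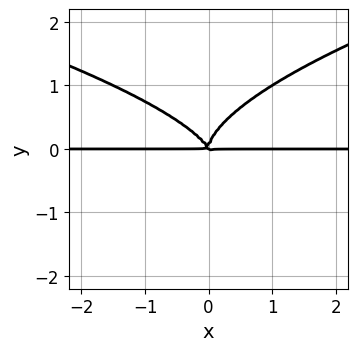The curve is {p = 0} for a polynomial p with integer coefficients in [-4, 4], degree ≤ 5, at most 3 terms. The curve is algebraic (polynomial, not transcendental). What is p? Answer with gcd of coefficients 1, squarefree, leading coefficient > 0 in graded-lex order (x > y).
(a) Degree: no degree-3 curve has this shape, so deg p = 4.
(b) Checking where it meets the axes: every point of the x-axis in the box is on the curve.
(c) Together with the visible shape, these determine p as stated.

3*y^4 - 2*x^2*y - x*y^2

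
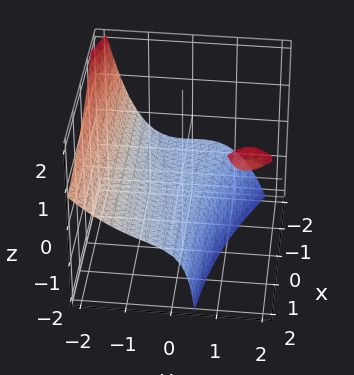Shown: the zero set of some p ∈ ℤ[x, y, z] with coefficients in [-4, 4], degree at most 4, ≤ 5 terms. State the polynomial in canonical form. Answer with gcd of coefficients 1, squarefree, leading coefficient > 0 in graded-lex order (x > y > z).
x*y*z - y^3 + 2*y*z - 3*z - 2

1. There are 2 components. Treating them together as one polynomial.
2. deg p = 3. The shape is more complex than any degree-2 surface.
3. Reading off the gridlines: the surface avoids every integer x-axis point in the box.
4. Together with the visible shape, these determine p as stated.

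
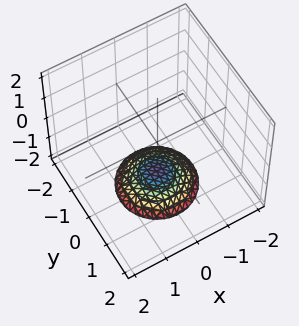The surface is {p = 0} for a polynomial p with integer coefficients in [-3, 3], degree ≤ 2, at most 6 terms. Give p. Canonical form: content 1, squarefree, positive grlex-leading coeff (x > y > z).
1. deg p = 2.
2. By symmetry, the surface is invariant under rotation about z: p = q(x² + y², z).
3. From the visible intercepts: it misses every integer gridline on the y-axis; a circular section at z = -2 has radius exactly 1.
4. The integer polynomial consistent with all of this is the stated p.

x^2 + y^2 + 2*z + 3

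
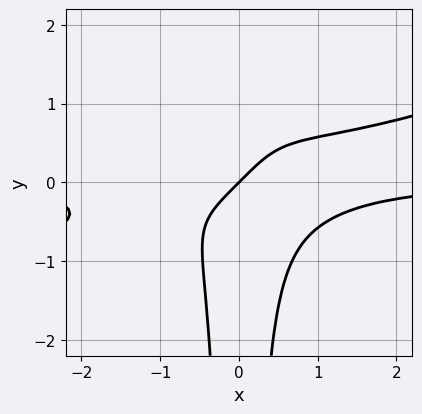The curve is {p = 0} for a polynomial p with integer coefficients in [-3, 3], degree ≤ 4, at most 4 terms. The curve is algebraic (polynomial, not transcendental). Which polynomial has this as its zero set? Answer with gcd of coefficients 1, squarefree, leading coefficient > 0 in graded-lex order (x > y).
x^3*y - 3*x^2*y^2 + x - y

First, degree: the shape is more complex than any degree-3 curve, so deg p = 4.
Then, checking where it meets the axes: one y-axis crossing is at y = 0; one x-axis crossing is at x = 0.
Finally, assembling these constraints gives the stated polynomial.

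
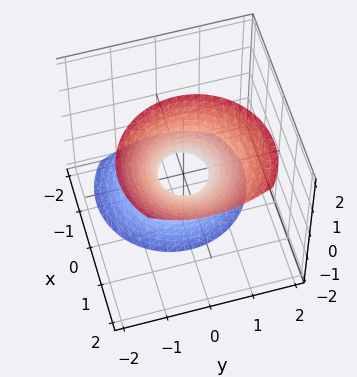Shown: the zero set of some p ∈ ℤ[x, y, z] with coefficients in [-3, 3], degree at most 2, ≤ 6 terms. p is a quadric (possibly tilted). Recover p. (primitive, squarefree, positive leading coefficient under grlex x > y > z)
3*x^2 - 3*x*z + 3*y^2 - z^2 - 1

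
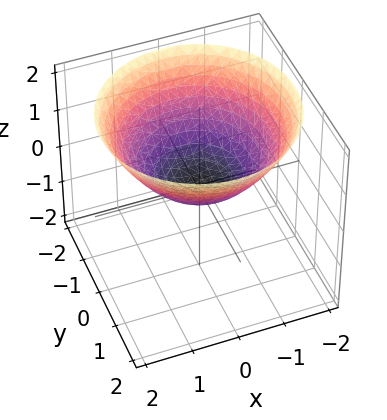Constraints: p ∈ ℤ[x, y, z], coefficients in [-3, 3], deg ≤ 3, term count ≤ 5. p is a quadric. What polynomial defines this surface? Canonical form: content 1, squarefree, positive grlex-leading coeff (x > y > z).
(a) The degree is 2 — a paraboloid; a quadric.
(b) Symmetry: the surface is invariant under rotation about z: p = q(x² + y², z).
(c) Observable constraints: a circular section at z = 1 has radius between 1 and 2; one z-axis crossing is at z = 0; it crosses the x-axis at the gridline x = 0.
(d) Matching integer coefficients to the picture gives p.

x^2 + y^2 - 2*z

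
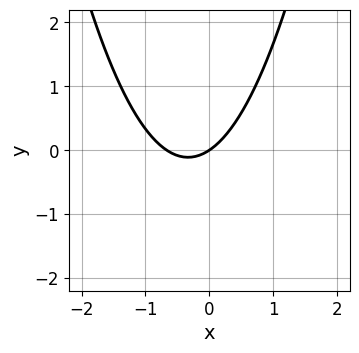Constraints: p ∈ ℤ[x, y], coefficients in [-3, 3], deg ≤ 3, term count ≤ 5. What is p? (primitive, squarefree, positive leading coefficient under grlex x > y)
First, the degree is 2 — the shape is more complex than any degree-1 curve.
Next, checking where it meets the axes: it meets the y-axis at y = 0 (among the integer gridlines); it crosses the x-axis at the gridline x = 0.
Finally, the integer polynomial consistent with all of this is the stated p.

3*x^2 + 2*x - 3*y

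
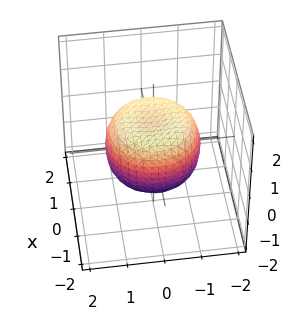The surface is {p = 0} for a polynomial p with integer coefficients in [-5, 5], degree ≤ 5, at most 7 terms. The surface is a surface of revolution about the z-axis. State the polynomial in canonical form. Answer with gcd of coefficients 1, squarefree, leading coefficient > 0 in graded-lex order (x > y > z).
The degree is 4 — no degree-3 surface has this shape.
By symmetry, the surface is invariant under rotation about z: p = q(x² + y², z).
Against the integer gridlines: a circular section at z = 0 has radius between 1 and 2.
Solving for integer coefficients yields p as stated.

2*x^4 + 4*x^2*y^2 + 2*y^4 - 2*x^2 - 2*y^2 + 3*z^2 - 2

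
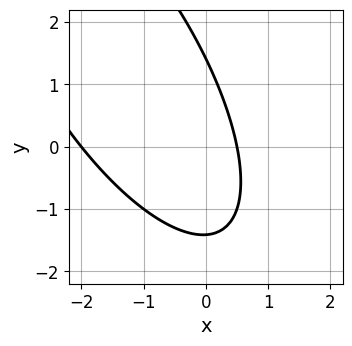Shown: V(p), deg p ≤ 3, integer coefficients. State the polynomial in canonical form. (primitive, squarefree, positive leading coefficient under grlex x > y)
The degree is 2 — no degree-1 curve has this shape.
Against the integer gridlines: it crosses the x-axis at the gridline x = -2.
Together with the visible shape, these determine p as stated.

2*x^2 + 2*x*y + y^2 + 3*x - 2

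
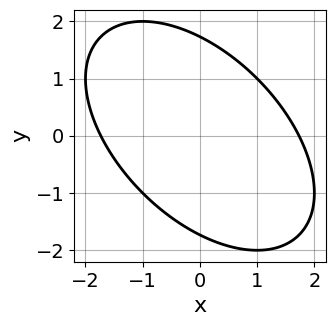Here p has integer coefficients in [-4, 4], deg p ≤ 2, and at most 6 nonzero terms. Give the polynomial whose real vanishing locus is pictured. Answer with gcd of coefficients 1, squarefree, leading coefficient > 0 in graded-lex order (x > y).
The degree is 2 — no degree-1 curve has this shape.
Putting this together gives p.

x^2 + x*y + y^2 - 3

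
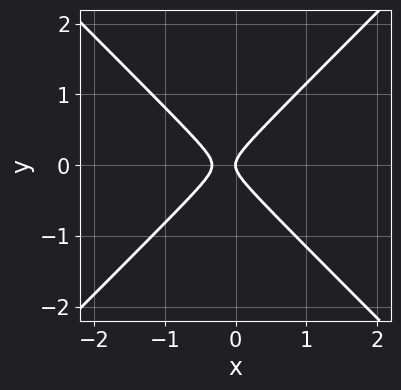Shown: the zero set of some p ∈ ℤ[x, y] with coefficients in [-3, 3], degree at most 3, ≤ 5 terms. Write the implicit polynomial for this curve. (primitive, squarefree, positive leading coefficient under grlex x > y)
3*x^2 - 3*y^2 + x

deg p = 2. The shape is more complex than any degree-1 curve.
Symmetries: the y ↦ −y reflection is a symmetry, so y appears only in even powers.
From the axis intercepts and sections: it crosses the x-axis at the gridline x = 0; one y-axis crossing is at y = 0.
Fitting integer coefficients to these (and the overall shape) gives p.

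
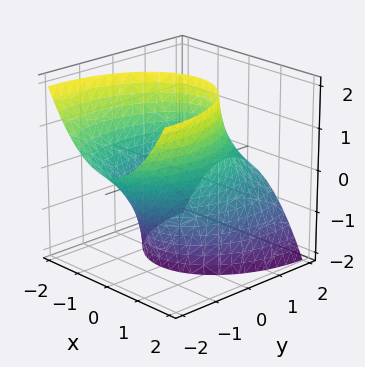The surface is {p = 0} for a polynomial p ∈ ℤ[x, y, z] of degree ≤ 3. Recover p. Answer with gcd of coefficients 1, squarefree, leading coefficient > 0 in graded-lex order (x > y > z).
2*x^2 + y^2 + 2*y*z - 3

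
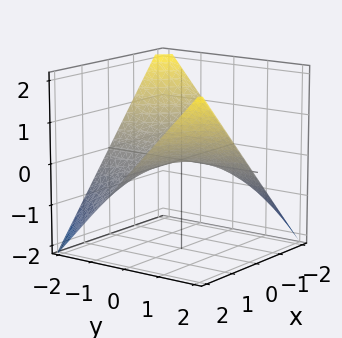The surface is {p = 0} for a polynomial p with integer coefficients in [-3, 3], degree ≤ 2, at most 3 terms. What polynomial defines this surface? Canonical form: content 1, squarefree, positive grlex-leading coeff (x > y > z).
x*y - 2*z

First, deg p = 2. A hyperbolic paraboloid; a quadric.
Next, observable constraints: the visible x-axis segment lies entirely on the surface; the visible y-axis segment lies entirely on the surface; it crosses the z-axis at the gridline z = 0.
Finally, solving for integer coefficients yields p as stated.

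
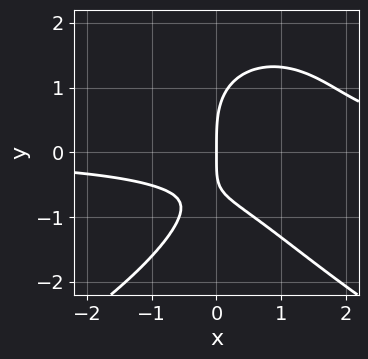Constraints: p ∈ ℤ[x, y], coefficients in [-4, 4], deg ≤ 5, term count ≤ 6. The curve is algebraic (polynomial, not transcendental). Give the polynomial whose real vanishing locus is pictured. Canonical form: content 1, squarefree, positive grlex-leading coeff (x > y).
y^4 + 3*x^2*y - 3*x*y - 3*x

1. Degree: a generic line meets the curve in up to 4 points, so deg p = 4.
2. Observable constraints: it crosses the x-axis at the gridline x = 0; it meets the y-axis at y = 0 (among the integer gridlines).
3. Solving for integer coefficients yields p as stated.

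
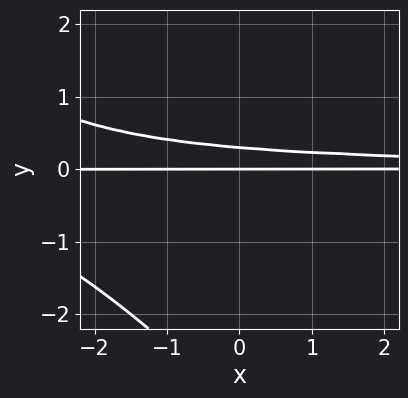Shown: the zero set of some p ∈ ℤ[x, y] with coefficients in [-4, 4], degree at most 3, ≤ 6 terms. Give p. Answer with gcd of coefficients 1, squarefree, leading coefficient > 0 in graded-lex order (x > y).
x*y^2 + y^3 + 3*y^2 - y

First, the degree is 3 — the shape is more complex than any degree-2 curve.
Next, from the axis intercepts and sections: it crosses the y-axis at the gridline y = 0; every point of the x-axis in the box is on the curve.
Finally, putting this together gives p.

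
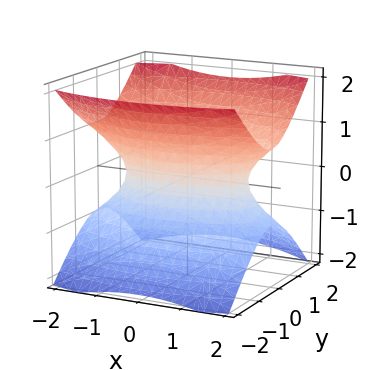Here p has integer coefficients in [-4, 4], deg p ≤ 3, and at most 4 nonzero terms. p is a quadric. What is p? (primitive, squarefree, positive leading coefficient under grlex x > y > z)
1. The degree is 2 — one connected sheet with a waist; a quadric.
2. Symmetries: the z ↦ −z reflection is a symmetry, so z appears only in even powers; it's symmetric under x → −x, forcing even powers of x; mirror symmetry y ↦ −y ⇒ only even powers of y.
3. Against the integer gridlines: the surface avoids every integer z-axis point in the box.
4. The integer polynomial consistent with all of this is the stated p.

x^2 + 3*y^2 - 3*z^2 - 2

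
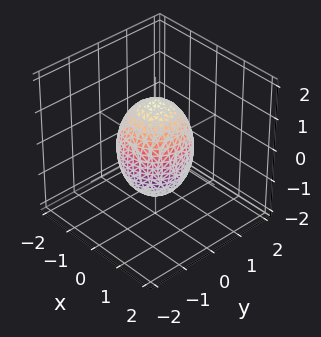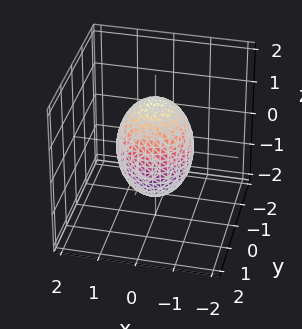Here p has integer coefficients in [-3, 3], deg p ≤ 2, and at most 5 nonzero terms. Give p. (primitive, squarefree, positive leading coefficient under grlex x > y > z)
2*x^2 + 2*y^2 + z^2 - 2

1. deg p = 2. Bounded and convex; a quadric.
2. Symmetries: mirror symmetry z ↦ −z ⇒ only even powers of z; the surface is invariant under rotation about z: p = q(x² + y², z).
3. Against the integer gridlines: among the integer gridlines, it crosses the y-axis at y ∈ {-1, 1}; a circular section at z = 0 has radius exactly 1; among the integer gridlines, it crosses the x-axis at x ∈ {-1, 1}.
4. Matching integer coefficients to the picture gives p.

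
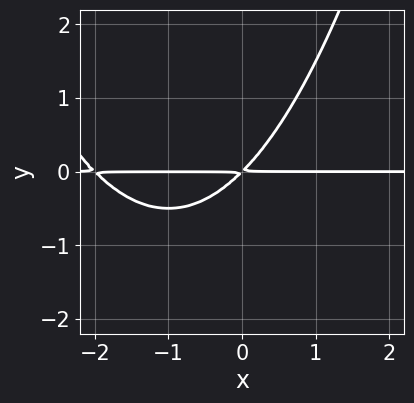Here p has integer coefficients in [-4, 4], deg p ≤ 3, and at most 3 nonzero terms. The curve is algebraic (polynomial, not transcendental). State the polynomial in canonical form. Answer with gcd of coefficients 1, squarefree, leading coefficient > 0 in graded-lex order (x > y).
First, deg p = 3.
Then, from the axis intercepts and sections: the visible x-axis segment lies entirely on the curve.
Finally, together with the visible shape, these determine p as stated.

x^2*y + 2*x*y - 2*y^2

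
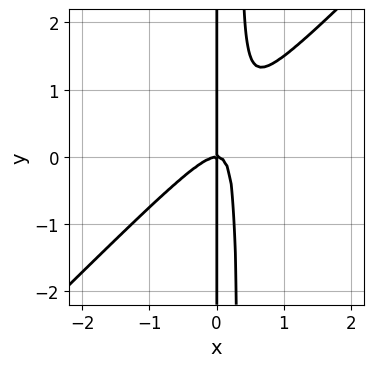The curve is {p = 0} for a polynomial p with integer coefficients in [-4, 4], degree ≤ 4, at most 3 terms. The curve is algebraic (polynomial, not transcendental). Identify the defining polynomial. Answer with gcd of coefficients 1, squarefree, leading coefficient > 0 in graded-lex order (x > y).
The degree is 3 — the shape is more complex than any degree-2 curve.
Reading off the gridlines: the visible y-axis segment lies entirely on the curve; it crosses the x-axis at the gridline x = 0.
Matching integer coefficients to the picture gives p.

3*x^3 - 3*x^2*y + x*y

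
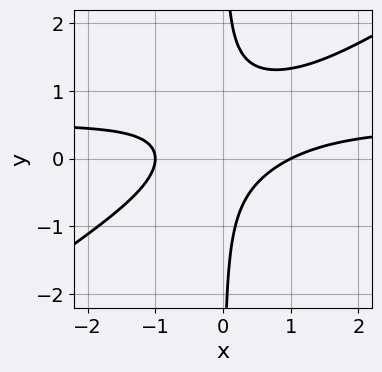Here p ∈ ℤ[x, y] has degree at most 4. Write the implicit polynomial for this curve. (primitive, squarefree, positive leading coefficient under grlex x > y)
2*x^2*y - 3*x*y^2 - x^2 + 2*x*y + 1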